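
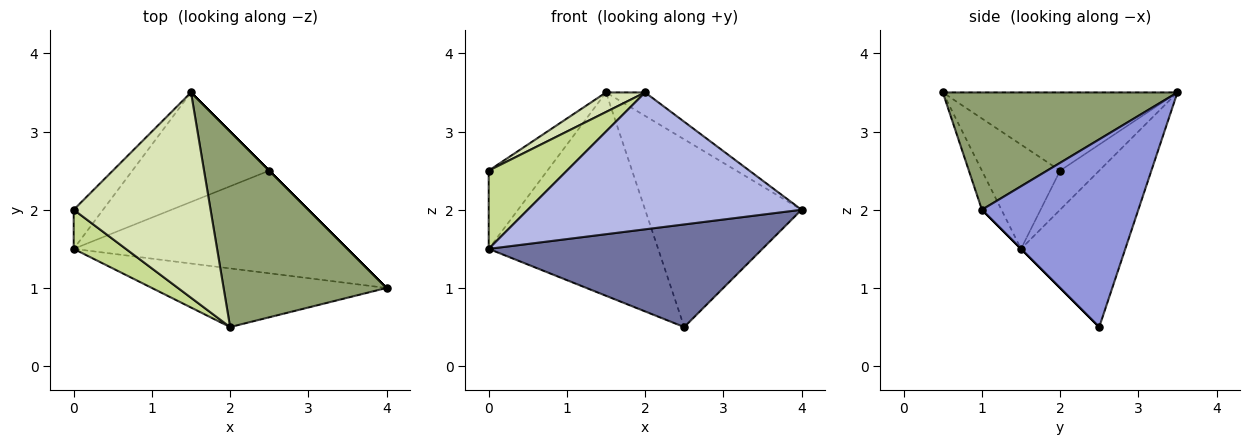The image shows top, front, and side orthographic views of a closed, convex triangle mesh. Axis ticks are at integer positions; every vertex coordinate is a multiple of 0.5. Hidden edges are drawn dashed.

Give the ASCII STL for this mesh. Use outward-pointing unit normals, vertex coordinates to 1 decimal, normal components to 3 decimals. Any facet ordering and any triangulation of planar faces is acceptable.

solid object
 facet normal 0.000 -0.707 -0.707
  outer loop
   vertex 2.5 2.5 0.5
   vertex 4.0 1.0 2.0
   vertex 0.0 1.5 1.5
  endloop
 endfacet
 facet normal -0.476 0.774 -0.417
  outer loop
   vertex 2.5 2.5 0.5
   vertex 0.0 1.5 1.5
   vertex 1.5 3.5 3.5
  endloop
 endfacet
 facet normal 0.707 0.707 0.000
  outer loop
   vertex 2.5 2.5 0.5
   vertex 1.5 3.5 3.5
   vertex 4.0 1.0 2.0
  endloop
 endfacet
 facet normal -0.066 -0.917 -0.393
  outer loop
   vertex 2.0 0.5 3.5
   vertex 0.0 1.5 1.5
   vertex 4.0 1.0 2.0
  endloop
 endfacet
 facet normal 0.582 0.097 0.808
  outer loop
   vertex 2.0 0.5 3.5
   vertex 4.0 1.0 2.0
   vertex 1.5 3.5 3.5
  endloop
 endfacet
 facet normal -0.512 0.768 -0.384
  outer loop
   vertex 0.0 2.0 2.5
   vertex 1.5 3.5 3.5
   vertex 0.0 1.5 1.5
  endloop
 endfacet
 facet normal -0.667 -0.667 0.333
  outer loop
   vertex 0.0 2.0 2.5
   vertex 0.0 1.5 1.5
   vertex 2.0 0.5 3.5
  endloop
 endfacet
 facet normal -0.494 -0.082 0.865
  outer loop
   vertex 0.0 2.0 2.5
   vertex 2.0 0.5 3.5
   vertex 1.5 3.5 3.5
  endloop
 endfacet
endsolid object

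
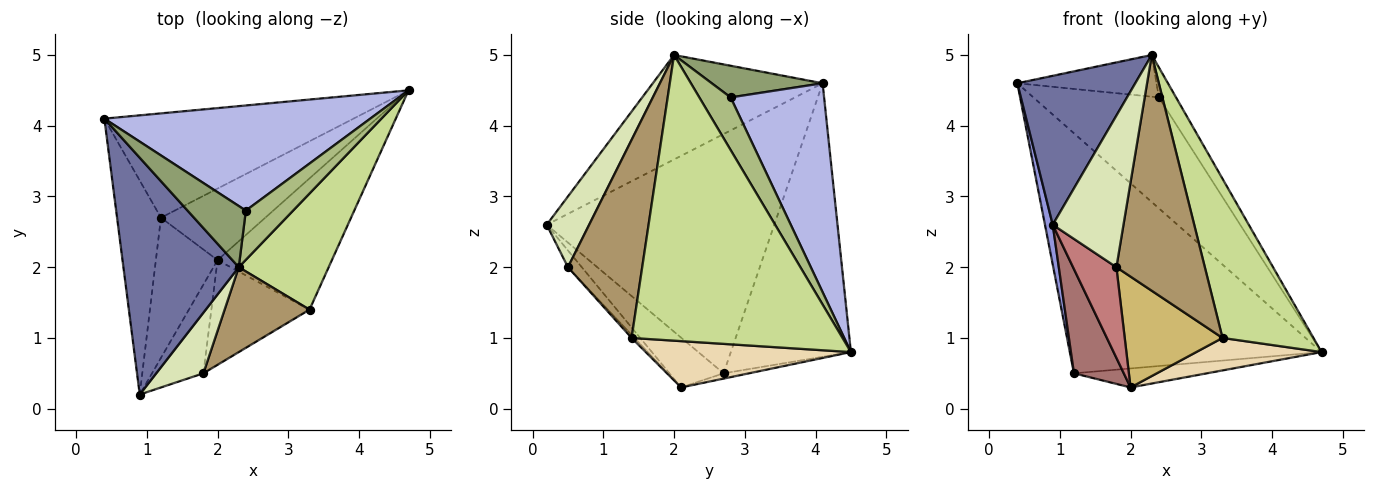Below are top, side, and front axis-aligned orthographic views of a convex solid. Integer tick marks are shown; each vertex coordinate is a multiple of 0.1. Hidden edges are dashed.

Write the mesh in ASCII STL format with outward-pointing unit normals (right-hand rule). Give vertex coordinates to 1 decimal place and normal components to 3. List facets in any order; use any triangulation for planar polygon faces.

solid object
 facet normal -0.608 -0.423 0.672
  outer loop
   vertex 2.3 2.0 5.0
   vertex 0.4 4.1 4.6
   vertex 0.9 0.2 2.6
  endloop
 endfacet
 facet normal -0.401 0.840 -0.365
  outer loop
   vertex 1.2 2.7 0.5
   vertex 0.4 4.1 4.6
   vertex 4.7 4.5 0.8
  endloop
 endfacet
 facet normal -0.983 -0.034 -0.180
  outer loop
   vertex 1.2 2.7 0.5
   vertex 0.9 0.2 2.6
   vertex 0.4 4.1 4.6
  endloop
 endfacet
 facet normal 0.475 0.638 0.605
  outer loop
   vertex 2.4 2.8 4.4
   vertex 4.7 4.5 0.8
   vertex 0.4 4.1 4.6
  endloop
 endfacet
 facet normal 0.410 0.514 0.754
  outer loop
   vertex 2.4 2.8 4.4
   vertex 0.4 4.1 4.6
   vertex 2.3 2.0 5.0
  endloop
 endfacet
 facet normal 0.689 0.378 0.619
  outer loop
   vertex 2.4 2.8 4.4
   vertex 2.3 2.0 5.0
   vertex 4.7 4.5 0.8
  endloop
 endfacet
 facet normal 0.882 -0.380 0.278
  outer loop
   vertex 3.3 1.4 1.0
   vertex 4.7 4.5 0.8
   vertex 2.3 2.0 5.0
  endloop
 endfacet
 facet normal 0.487 -0.811 0.324
  outer loop
   vertex 1.8 0.5 2.0
   vertex 2.3 2.0 5.0
   vertex 0.9 0.2 2.6
  endloop
 endfacet
 facet normal 0.620 -0.738 0.266
  outer loop
   vertex 1.8 0.5 2.0
   vertex 3.3 1.4 1.0
   vertex 2.3 2.0 5.0
  endloop
 endfacet
 facet normal -0.022 -0.727 -0.687
  outer loop
   vertex 2.0 2.1 0.3
   vertex 3.3 1.4 1.0
   vertex 1.8 0.5 2.0
  endloop
 endfacet
 facet normal -0.049 0.256 -0.965
  outer loop
   vertex 2.0 2.1 0.3
   vertex 1.2 2.7 0.5
   vertex 4.7 4.5 0.8
  endloop
 endfacet
 facet normal 0.366 -0.224 -0.903
  outer loop
   vertex 2.0 2.1 0.3
   vertex 4.7 4.5 0.8
   vertex 3.3 1.4 1.0
  endloop
 endfacet
 facet normal -0.544 -0.501 -0.674
  outer loop
   vertex 2.0 2.1 0.3
   vertex 0.9 0.2 2.6
   vertex 1.2 2.7 0.5
  endloop
 endfacet
 facet normal -0.222 -0.697 -0.682
  outer loop
   vertex 2.0 2.1 0.3
   vertex 1.8 0.5 2.0
   vertex 0.9 0.2 2.6
  endloop
 endfacet
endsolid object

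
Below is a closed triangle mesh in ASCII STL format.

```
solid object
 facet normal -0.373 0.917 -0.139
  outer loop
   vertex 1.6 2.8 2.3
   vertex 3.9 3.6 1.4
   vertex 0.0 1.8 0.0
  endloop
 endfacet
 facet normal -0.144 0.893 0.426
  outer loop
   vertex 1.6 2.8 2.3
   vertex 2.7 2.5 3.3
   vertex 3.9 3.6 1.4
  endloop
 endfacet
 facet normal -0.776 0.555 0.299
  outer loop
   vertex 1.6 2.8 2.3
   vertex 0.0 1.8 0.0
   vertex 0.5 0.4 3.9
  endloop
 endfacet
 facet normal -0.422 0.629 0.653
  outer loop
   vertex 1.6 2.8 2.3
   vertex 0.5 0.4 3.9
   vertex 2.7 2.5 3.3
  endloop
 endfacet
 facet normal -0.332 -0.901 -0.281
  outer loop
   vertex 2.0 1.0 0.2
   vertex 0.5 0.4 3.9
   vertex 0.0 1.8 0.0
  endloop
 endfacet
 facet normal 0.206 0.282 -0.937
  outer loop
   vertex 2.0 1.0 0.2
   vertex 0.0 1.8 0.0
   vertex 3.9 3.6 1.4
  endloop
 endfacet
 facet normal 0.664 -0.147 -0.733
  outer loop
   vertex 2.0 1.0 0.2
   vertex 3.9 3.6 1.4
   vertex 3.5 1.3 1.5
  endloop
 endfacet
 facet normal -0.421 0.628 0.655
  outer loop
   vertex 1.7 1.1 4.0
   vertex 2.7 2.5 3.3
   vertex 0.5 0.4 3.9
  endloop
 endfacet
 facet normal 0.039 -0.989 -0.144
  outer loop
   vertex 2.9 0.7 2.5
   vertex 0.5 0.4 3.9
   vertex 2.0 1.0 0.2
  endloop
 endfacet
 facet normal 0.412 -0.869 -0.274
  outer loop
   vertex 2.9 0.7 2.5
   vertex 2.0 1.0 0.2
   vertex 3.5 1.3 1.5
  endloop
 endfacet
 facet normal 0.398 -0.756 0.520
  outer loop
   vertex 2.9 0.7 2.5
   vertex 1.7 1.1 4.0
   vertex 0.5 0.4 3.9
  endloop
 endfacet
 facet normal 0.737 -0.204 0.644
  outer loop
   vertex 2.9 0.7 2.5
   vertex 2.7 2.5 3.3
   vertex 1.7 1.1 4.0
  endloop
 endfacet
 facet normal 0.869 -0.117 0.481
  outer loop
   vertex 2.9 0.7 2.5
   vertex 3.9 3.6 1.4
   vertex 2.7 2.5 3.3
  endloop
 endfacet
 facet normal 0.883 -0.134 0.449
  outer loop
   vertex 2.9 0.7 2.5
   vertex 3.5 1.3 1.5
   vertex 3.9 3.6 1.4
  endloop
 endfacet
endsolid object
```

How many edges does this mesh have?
21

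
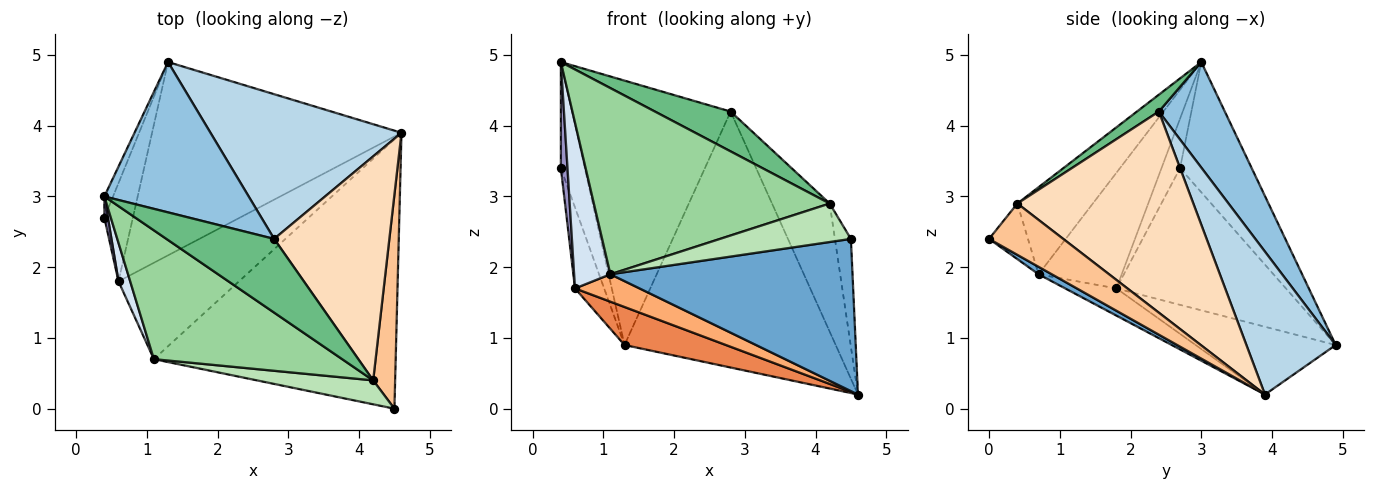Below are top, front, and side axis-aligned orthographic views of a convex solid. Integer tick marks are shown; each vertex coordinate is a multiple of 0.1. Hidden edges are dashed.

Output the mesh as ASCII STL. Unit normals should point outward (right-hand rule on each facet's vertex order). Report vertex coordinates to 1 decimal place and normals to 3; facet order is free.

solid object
 facet normal 0.027 -0.492 -0.870
  outer loop
   vertex 1.1 0.7 1.9
   vertex 4.6 3.9 0.2
   vertex 4.5 0.0 2.4
  endloop
 endfacet
 facet normal 0.340 0.818 0.465
  outer loop
   vertex 2.8 2.4 4.2
   vertex 1.3 4.9 0.9
   vertex 0.4 3.0 4.9
  endloop
 endfacet
 facet normal 0.346 0.817 0.462
  outer loop
   vertex 2.8 2.4 4.2
   vertex 4.6 3.9 0.2
   vertex 1.3 4.9 0.9
  endloop
 endfacet
 facet normal -0.913 -0.398 0.092
  outer loop
   vertex 0.6 1.8 1.7
   vertex 1.1 0.7 1.9
   vertex 0.4 3.0 4.9
  endloop
 endfacet
 facet normal -0.258 -0.186 -0.948
  outer loop
   vertex 0.6 1.8 1.7
   vertex 1.3 4.9 0.9
   vertex 4.6 3.9 0.2
  endloop
 endfacet
 facet normal -0.212 -0.267 -0.940
  outer loop
   vertex 0.6 1.8 1.7
   vertex 4.6 3.9 0.2
   vertex 1.1 0.7 1.9
  endloop
 endfacet
 facet normal 0.902 0.194 0.386
  outer loop
   vertex 4.2 0.4 2.9
   vertex 4.5 0.0 2.4
   vertex 4.6 3.9 0.2
  endloop
 endfacet
 facet normal 0.835 0.273 0.478
  outer loop
   vertex 4.2 0.4 2.9
   vertex 4.6 3.9 0.2
   vertex 2.8 2.4 4.2
  endloop
 endfacet
 facet normal 0.136 -0.471 0.872
  outer loop
   vertex 4.2 0.4 2.9
   vertex 2.8 2.4 4.2
   vertex 0.4 3.0 4.9
  endloop
 endfacet
 facet normal -0.254 -0.795 0.550
  outer loop
   vertex 4.2 0.4 2.9
   vertex 0.4 3.0 4.9
   vertex 1.1 0.7 1.9
  endloop
 endfacet
 facet normal -0.245 -0.823 0.512
  outer loop
   vertex 4.2 0.4 2.9
   vertex 1.1 0.7 1.9
   vertex 4.5 0.0 2.4
  endloop
 endfacet
 facet normal -0.947 0.316 -0.063
  outer loop
   vertex 0.4 2.7 3.4
   vertex 0.4 3.0 4.9
   vertex 1.3 4.9 0.9
  endloop
 endfacet
 facet normal -0.940 -0.336 0.067
  outer loop
   vertex 0.4 2.7 3.4
   vertex 0.6 1.8 1.7
   vertex 0.4 3.0 4.9
  endloop
 endfacet
 facet normal -0.965 0.166 -0.201
  outer loop
   vertex 0.4 2.7 3.4
   vertex 1.3 4.9 0.9
   vertex 0.6 1.8 1.7
  endloop
 endfacet
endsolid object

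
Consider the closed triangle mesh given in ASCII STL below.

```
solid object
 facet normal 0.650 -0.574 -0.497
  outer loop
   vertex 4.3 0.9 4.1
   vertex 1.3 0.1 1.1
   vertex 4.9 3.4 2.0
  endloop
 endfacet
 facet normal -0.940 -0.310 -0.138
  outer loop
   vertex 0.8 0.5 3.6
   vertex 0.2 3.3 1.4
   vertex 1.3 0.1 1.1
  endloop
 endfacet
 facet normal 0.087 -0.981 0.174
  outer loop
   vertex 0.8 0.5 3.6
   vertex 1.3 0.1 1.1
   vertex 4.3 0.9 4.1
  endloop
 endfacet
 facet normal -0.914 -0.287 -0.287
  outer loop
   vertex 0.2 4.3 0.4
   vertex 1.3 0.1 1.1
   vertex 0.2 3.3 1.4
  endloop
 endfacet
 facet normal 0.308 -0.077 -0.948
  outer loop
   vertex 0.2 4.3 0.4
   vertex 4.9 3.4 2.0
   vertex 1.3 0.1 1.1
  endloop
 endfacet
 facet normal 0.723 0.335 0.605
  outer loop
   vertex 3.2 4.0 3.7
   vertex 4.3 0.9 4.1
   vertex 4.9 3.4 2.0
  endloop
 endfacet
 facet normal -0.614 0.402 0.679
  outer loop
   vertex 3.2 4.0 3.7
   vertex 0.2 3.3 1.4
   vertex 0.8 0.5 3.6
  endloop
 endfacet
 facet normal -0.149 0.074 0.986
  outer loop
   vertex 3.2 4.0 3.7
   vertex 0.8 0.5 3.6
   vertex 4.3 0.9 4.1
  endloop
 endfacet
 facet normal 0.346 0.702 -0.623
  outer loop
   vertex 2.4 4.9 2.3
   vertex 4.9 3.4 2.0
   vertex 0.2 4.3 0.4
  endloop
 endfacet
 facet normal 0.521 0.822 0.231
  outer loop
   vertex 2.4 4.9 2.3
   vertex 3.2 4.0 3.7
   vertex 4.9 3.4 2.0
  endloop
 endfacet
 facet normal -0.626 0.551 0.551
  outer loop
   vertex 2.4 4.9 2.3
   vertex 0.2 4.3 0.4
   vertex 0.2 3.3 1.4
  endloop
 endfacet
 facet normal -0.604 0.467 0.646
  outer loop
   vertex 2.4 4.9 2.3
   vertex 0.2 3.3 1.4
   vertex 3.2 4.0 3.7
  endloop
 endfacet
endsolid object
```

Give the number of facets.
12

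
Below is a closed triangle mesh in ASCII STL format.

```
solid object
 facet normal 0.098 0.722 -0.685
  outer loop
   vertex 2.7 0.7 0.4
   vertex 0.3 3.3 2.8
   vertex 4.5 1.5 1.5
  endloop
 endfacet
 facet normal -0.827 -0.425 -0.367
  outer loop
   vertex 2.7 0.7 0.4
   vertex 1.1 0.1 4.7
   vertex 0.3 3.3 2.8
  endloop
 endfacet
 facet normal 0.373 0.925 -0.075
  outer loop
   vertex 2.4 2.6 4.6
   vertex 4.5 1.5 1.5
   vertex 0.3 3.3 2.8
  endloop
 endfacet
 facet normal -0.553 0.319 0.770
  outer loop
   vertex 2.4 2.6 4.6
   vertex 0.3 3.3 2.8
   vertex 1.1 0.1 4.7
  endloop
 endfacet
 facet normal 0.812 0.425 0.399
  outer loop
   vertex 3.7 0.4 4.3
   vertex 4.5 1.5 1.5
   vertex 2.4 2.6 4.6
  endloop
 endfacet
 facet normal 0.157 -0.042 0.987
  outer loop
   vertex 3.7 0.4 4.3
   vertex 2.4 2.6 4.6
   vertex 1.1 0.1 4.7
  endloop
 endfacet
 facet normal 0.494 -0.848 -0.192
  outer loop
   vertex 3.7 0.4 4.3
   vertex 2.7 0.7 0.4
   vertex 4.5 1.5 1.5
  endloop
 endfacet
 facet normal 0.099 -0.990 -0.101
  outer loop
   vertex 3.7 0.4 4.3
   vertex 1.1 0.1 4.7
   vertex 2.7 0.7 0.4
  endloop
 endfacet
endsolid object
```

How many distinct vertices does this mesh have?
6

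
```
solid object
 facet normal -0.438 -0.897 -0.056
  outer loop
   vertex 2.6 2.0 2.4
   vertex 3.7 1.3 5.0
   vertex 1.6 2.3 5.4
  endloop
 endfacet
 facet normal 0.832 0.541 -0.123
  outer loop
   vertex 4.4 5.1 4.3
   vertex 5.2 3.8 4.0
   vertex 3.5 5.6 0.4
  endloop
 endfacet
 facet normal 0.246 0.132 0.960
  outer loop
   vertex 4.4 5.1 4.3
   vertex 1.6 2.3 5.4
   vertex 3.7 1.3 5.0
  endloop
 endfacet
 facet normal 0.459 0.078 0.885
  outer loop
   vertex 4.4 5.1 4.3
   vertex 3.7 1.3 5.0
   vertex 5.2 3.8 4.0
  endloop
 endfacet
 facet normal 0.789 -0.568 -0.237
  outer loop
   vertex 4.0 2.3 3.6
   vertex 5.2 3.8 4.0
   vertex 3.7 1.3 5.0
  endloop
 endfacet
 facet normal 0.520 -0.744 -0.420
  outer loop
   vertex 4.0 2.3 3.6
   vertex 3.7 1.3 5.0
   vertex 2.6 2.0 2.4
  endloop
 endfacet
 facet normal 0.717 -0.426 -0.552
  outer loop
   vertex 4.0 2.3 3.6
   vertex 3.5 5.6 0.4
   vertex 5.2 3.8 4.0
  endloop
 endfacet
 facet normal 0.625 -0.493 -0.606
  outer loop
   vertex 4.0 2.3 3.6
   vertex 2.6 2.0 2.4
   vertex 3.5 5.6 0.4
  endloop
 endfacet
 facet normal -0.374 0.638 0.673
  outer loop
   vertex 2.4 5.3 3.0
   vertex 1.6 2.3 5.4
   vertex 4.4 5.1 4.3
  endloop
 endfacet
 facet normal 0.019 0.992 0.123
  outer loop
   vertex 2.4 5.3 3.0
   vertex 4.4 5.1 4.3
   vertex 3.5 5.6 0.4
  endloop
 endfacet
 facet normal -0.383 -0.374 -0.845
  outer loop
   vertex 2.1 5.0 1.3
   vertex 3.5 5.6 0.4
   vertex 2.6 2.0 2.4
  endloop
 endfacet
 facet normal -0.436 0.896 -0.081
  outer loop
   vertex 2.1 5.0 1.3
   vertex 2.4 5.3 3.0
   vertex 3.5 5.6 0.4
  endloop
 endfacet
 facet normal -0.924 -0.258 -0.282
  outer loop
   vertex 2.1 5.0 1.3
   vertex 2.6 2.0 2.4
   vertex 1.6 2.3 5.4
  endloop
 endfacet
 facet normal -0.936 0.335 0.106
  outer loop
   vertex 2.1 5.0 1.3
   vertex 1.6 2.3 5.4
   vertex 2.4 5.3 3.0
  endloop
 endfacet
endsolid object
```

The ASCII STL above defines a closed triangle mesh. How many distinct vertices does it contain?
9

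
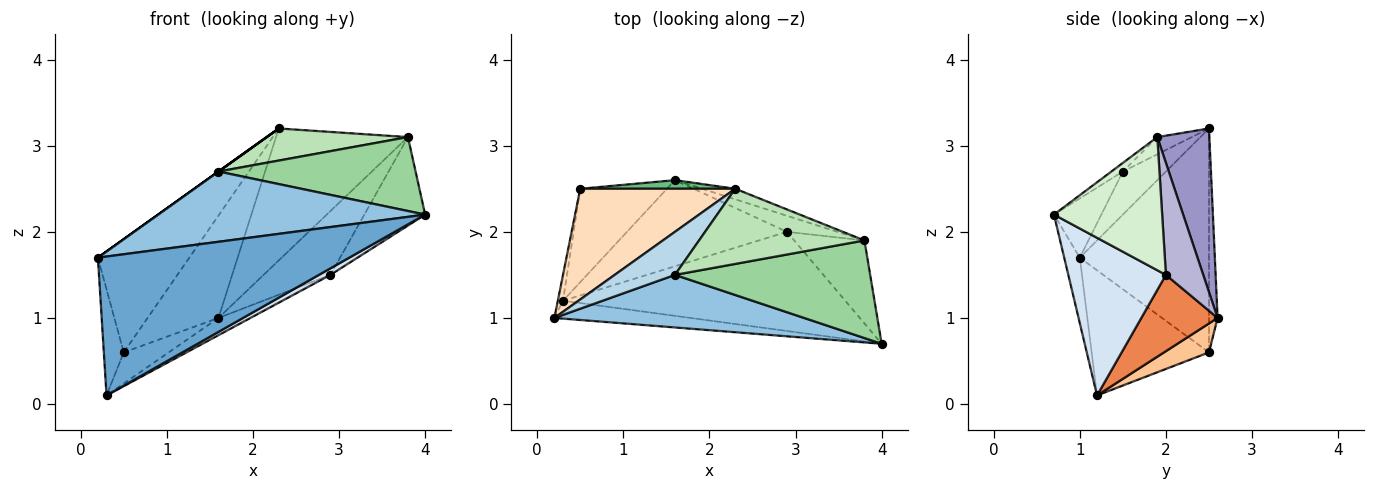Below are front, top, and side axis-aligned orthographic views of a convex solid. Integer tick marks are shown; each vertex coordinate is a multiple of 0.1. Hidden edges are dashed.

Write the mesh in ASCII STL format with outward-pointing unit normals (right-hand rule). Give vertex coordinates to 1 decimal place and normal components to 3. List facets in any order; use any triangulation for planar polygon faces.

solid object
 facet normal -0.061 -0.990 -0.128
  outer loop
   vertex 0.3 1.2 0.1
   vertex 4.0 0.7 2.2
   vertex 0.2 1.0 1.7
  endloop
 endfacet
 facet normal -0.141 -0.793 0.593
  outer loop
   vertex 1.6 1.5 2.7
   vertex 0.2 1.0 1.7
   vertex 4.0 0.7 2.2
  endloop
 endfacet
 facet normal -0.581 0.000 0.814
  outer loop
   vertex 1.6 1.5 2.7
   vertex 2.3 2.5 3.2
   vertex 0.2 1.0 1.7
  endloop
 endfacet
 facet normal 0.487 -0.057 -0.872
  outer loop
   vertex 2.9 2.0 1.5
   vertex 4.0 0.7 2.2
   vertex 0.3 1.2 0.1
  endloop
 endfacet
 facet normal 0.424 0.178 -0.888
  outer loop
   vertex 2.9 2.0 1.5
   vertex 0.3 1.2 0.1
   vertex 1.6 2.6 1.0
  endloop
 endfacet
 facet normal -0.985 0.167 -0.041
  outer loop
   vertex 0.5 2.5 0.6
   vertex 0.3 1.2 0.1
   vertex 0.2 1.0 1.7
  endloop
 endfacet
 facet normal 0.302 0.302 -0.905
  outer loop
   vertex 0.5 2.5 0.6
   vertex 1.6 2.6 1.0
   vertex 0.3 1.2 0.1
  endloop
 endfacet
 facet normal -0.711 0.503 0.492
  outer loop
   vertex 0.5 2.5 0.6
   vertex 0.2 1.0 1.7
   vertex 2.3 2.5 3.2
  endloop
 endfacet
 facet normal -0.120 0.989 0.083
  outer loop
   vertex 0.5 2.5 0.6
   vertex 2.3 2.5 3.2
   vertex 1.6 2.6 1.0
  endloop
 endfacet
 facet normal -0.035 -0.603 0.797
  outer loop
   vertex 3.8 1.9 3.1
   vertex 1.6 1.5 2.7
   vertex 4.0 0.7 2.2
  endloop
 endfacet
 facet normal -0.095 -0.391 0.915
  outer loop
   vertex 3.8 1.9 3.1
   vertex 2.3 2.5 3.2
   vertex 1.6 1.5 2.7
  endloop
 endfacet
 facet normal 0.792 0.445 -0.418
  outer loop
   vertex 3.8 1.9 3.1
   vertex 4.0 0.7 2.2
   vertex 2.9 2.0 1.5
  endloop
 endfacet
 facet normal 0.366 0.928 -0.074
  outer loop
   vertex 3.8 1.9 3.1
   vertex 1.6 2.6 1.0
   vertex 2.3 2.5 3.2
  endloop
 endfacet
 facet normal 0.476 0.853 -0.215
  outer loop
   vertex 3.8 1.9 3.1
   vertex 2.9 2.0 1.5
   vertex 1.6 2.6 1.0
  endloop
 endfacet
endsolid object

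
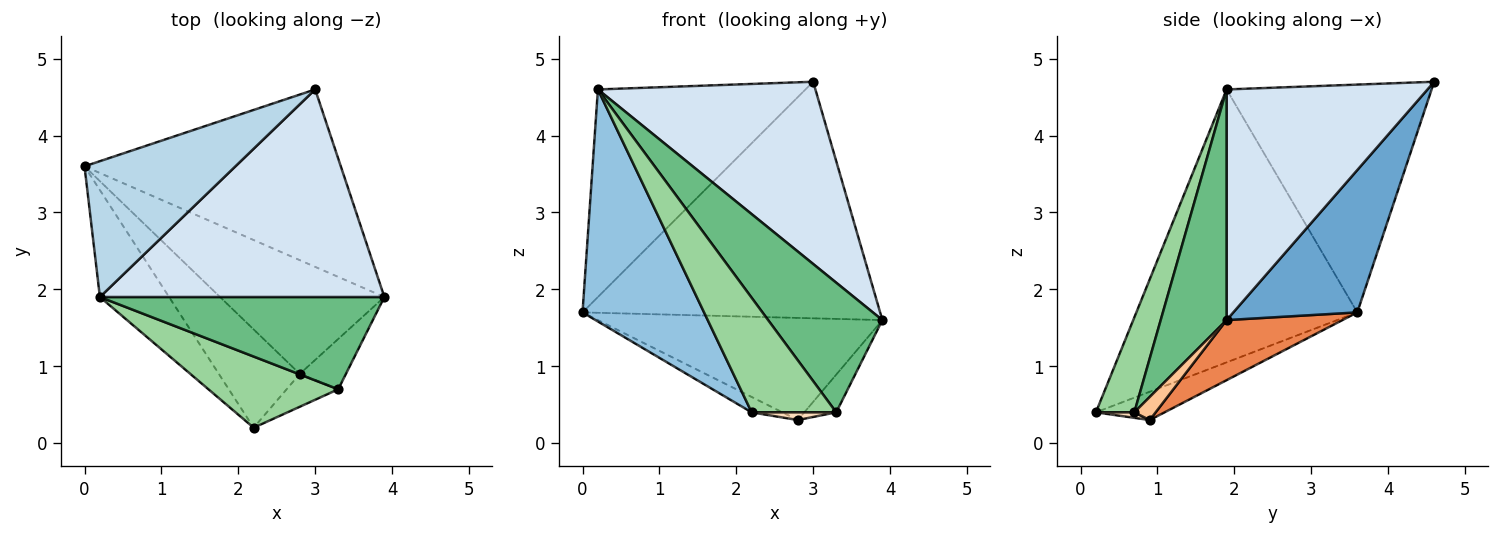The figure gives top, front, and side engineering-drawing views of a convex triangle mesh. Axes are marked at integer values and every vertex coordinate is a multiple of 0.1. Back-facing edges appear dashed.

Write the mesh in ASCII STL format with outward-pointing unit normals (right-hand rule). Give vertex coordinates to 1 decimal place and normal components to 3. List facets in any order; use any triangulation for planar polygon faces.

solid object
 facet normal 0.316 0.759 -0.569
  outer loop
   vertex 3.0 4.6 4.7
   vertex 3.9 1.9 1.6
   vertex 0.0 3.6 1.7
  endloop
 endfacet
 facet normal -0.855 -0.471 -0.217
  outer loop
   vertex 0.2 1.9 4.6
   vertex 0.0 3.6 1.7
   vertex 2.2 0.2 0.4
  endloop
 endfacet
 facet normal -0.637 0.645 0.422
  outer loop
   vertex 0.2 1.9 4.6
   vertex 3.0 4.6 4.7
   vertex 0.0 3.6 1.7
  endloop
 endfacet
 facet normal 0.520 -0.563 0.642
  outer loop
   vertex 0.2 1.9 4.6
   vertex 3.9 1.9 1.6
   vertex 3.0 4.6 4.7
  endloop
 endfacet
 facet normal 0.263 0.645 -0.718
  outer loop
   vertex 2.8 0.9 0.3
   vertex 0.0 3.6 1.7
   vertex 3.9 1.9 1.6
  endloop
 endfacet
 facet normal -0.326 0.146 -0.934
  outer loop
   vertex 2.8 0.9 0.3
   vertex 2.2 0.2 0.4
   vertex 0.0 3.6 1.7
  endloop
 endfacet
 facet normal 0.371 0.557 -0.743
  outer loop
   vertex 3.3 0.7 0.4
   vertex 2.8 0.9 0.3
   vertex 3.9 1.9 1.6
  endloop
 endfacet
 facet normal 0.103 -0.227 -0.969
  outer loop
   vertex 3.3 0.7 0.4
   vertex 2.2 0.2 0.4
   vertex 2.8 0.9 0.3
  endloop
 endfacet
 facet normal 0.425 -0.737 0.525
  outer loop
   vertex 3.3 0.7 0.4
   vertex 3.9 1.9 1.6
   vertex 0.2 1.9 4.6
  endloop
 endfacet
 facet normal 0.360 -0.792 0.492
  outer loop
   vertex 3.3 0.7 0.4
   vertex 0.2 1.9 4.6
   vertex 2.2 0.2 0.4
  endloop
 endfacet
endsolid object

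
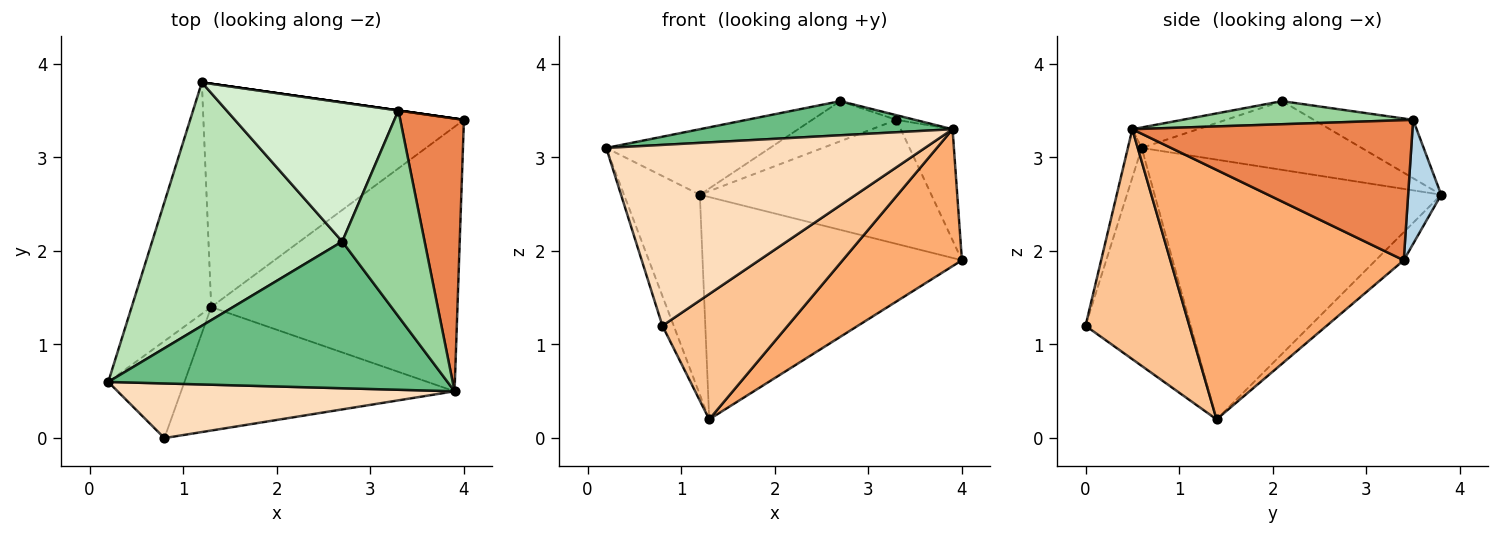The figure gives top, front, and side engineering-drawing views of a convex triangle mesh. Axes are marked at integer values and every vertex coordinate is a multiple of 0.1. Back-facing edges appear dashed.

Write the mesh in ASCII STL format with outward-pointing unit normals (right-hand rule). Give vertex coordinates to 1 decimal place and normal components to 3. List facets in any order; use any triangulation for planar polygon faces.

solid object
 facet normal -0.927 0.245 -0.284
  outer loop
   vertex 1.3 1.4 0.2
   vertex 0.2 0.6 3.1
   vertex 1.2 3.8 2.6
  endloop
 endfacet
 facet normal -0.076 0.703 -0.707
  outer loop
   vertex 1.3 1.4 0.2
   vertex 1.2 3.8 2.6
   vertex 4.0 3.4 1.9
  endloop
 endfacet
 facet normal 0.141 0.990 0.000
  outer loop
   vertex 3.3 3.5 3.4
   vertex 4.0 3.4 1.9
   vertex 1.2 3.8 2.6
  endloop
 endfacet
 facet normal -0.939 0.101 -0.328
  outer loop
   vertex 0.8 0.0 1.2
   vertex 0.2 0.6 3.1
   vertex 1.3 1.4 0.2
  endloop
 endfacet
 facet normal 0.898 0.166 0.408
  outer loop
   vertex 3.9 0.5 3.3
   vertex 4.0 3.4 1.9
   vertex 3.3 3.5 3.4
  endloop
 endfacet
 facet normal 0.669 -0.342 -0.660
  outer loop
   vertex 3.9 0.5 3.3
   vertex 1.3 1.4 0.2
   vertex 4.0 3.4 1.9
  endloop
 endfacet
 facet normal 0.508 -0.613 -0.604
  outer loop
   vertex 3.9 0.5 3.3
   vertex 0.8 0.0 1.2
   vertex 1.3 1.4 0.2
  endloop
 endfacet
 facet normal -0.041 -0.956 0.289
  outer loop
   vertex 3.9 0.5 3.3
   vertex 0.2 0.6 3.1
   vertex 0.8 0.0 1.2
  endloop
 endfacet
 facet normal -0.059 -0.226 0.972
  outer loop
   vertex 2.7 2.1 3.6
   vertex 0.2 0.6 3.1
   vertex 3.9 0.5 3.3
  endloop
 endfacet
 facet normal 0.270 0.022 0.963
  outer loop
   vertex 2.7 2.1 3.6
   vertex 3.9 0.5 3.3
   vertex 3.3 3.5 3.4
  endloop
 endfacet
 facet normal -0.330 0.245 0.912
  outer loop
   vertex 2.7 2.1 3.6
   vertex 1.2 3.8 2.6
   vertex 0.2 0.6 3.1
  endloop
 endfacet
 facet normal -0.310 0.263 0.913
  outer loop
   vertex 2.7 2.1 3.6
   vertex 3.3 3.5 3.4
   vertex 1.2 3.8 2.6
  endloop
 endfacet
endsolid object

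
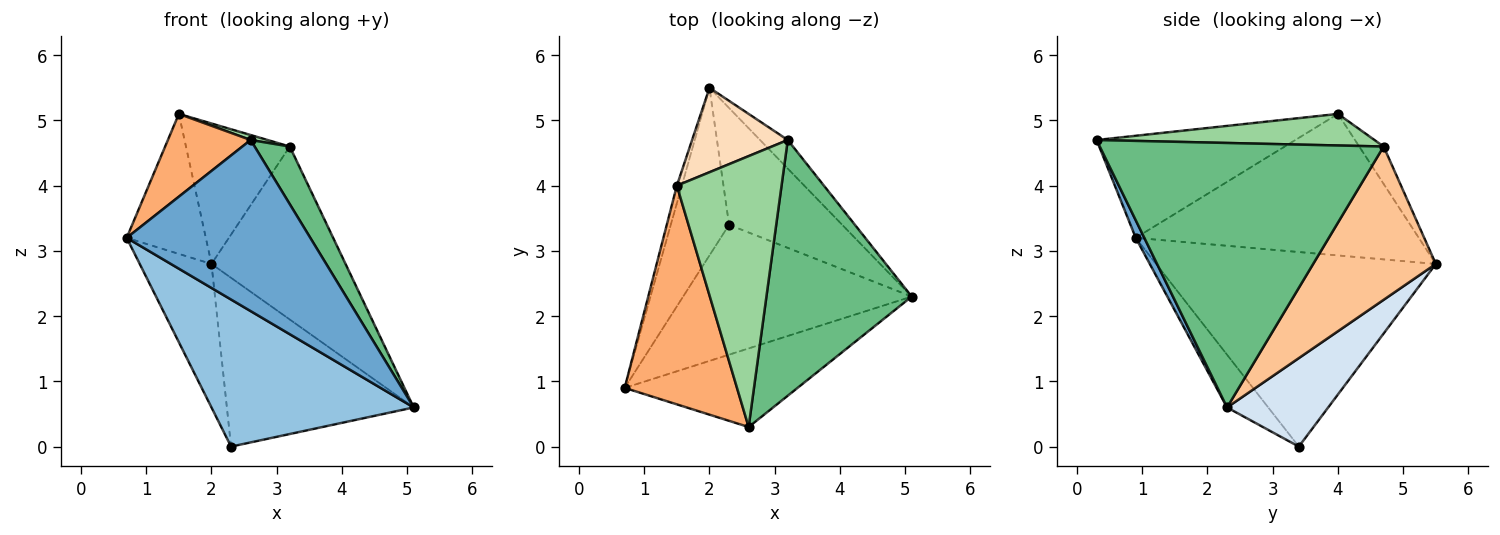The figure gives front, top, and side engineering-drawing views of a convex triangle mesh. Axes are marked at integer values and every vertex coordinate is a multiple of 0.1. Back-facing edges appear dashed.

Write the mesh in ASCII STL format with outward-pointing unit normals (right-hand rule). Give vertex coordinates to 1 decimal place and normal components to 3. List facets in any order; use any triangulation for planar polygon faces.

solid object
 facet normal 0.042 -0.908 -0.417
  outer loop
   vertex 2.6 0.3 4.7
   vertex 0.7 0.9 3.2
   vertex 5.1 2.3 0.6
  endloop
 endfacet
 facet normal -0.151 -0.741 -0.654
  outer loop
   vertex 2.3 3.4 0.0
   vertex 5.1 2.3 0.6
   vertex 0.7 0.9 3.2
  endloop
 endfacet
 facet normal -0.930 0.239 -0.279
  outer loop
   vertex 2.3 3.4 0.0
   vertex 0.7 0.9 3.2
   vertex 2.0 5.5 2.8
  endloop
 endfacet
 facet normal 0.407 0.751 -0.520
  outer loop
   vertex 2.3 3.4 0.0
   vertex 2.0 5.5 2.8
   vertex 5.1 2.3 0.6
  endloop
 endfacet
 facet normal -0.963 0.269 -0.034
  outer loop
   vertex 1.5 4.0 5.1
   vertex 2.0 5.5 2.8
   vertex 0.7 0.9 3.2
  endloop
 endfacet
 facet normal -0.648 -0.270 0.713
  outer loop
   vertex 1.5 4.0 5.1
   vertex 0.7 0.9 3.2
   vertex 2.6 0.3 4.7
  endloop
 endfacet
 facet normal 0.670 0.732 -0.121
  outer loop
   vertex 3.2 4.7 4.6
   vertex 5.1 2.3 0.6
   vertex 2.0 5.5 2.8
  endloop
 endfacet
 facet normal -0.197 0.840 0.505
  outer loop
   vertex 3.2 4.7 4.6
   vertex 2.0 5.5 2.8
   vertex 1.5 4.0 5.1
  endloop
 endfacet
 facet normal 0.871 -0.108 0.479
  outer loop
   vertex 3.2 4.7 4.6
   vertex 2.6 0.3 4.7
   vertex 5.1 2.3 0.6
  endloop
 endfacet
 facet normal 0.289 -0.018 0.957
  outer loop
   vertex 3.2 4.7 4.6
   vertex 1.5 4.0 5.1
   vertex 2.6 0.3 4.7
  endloop
 endfacet
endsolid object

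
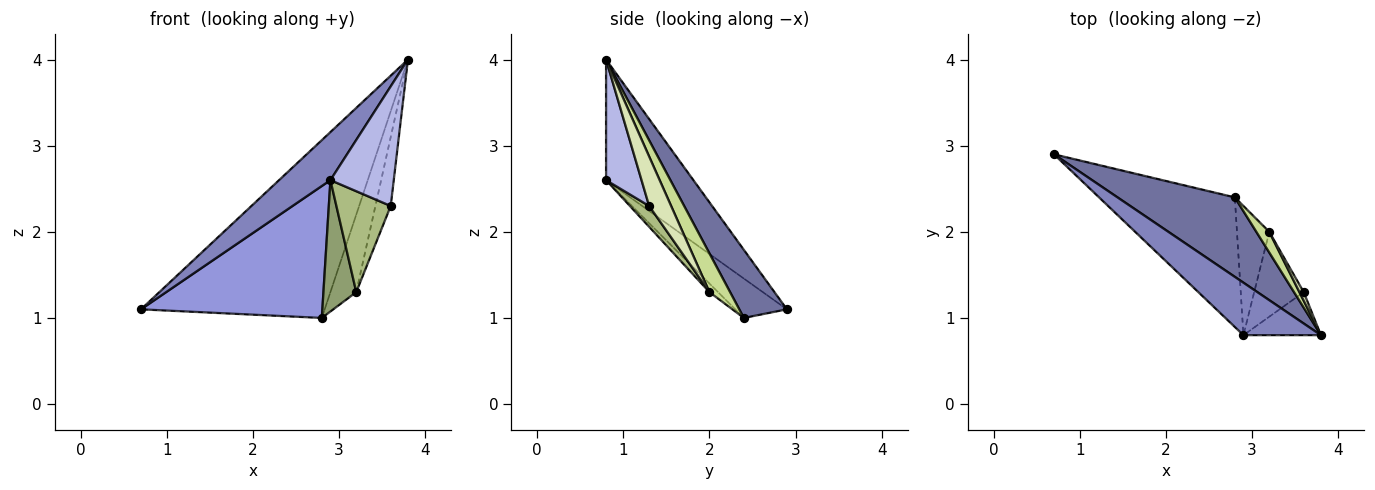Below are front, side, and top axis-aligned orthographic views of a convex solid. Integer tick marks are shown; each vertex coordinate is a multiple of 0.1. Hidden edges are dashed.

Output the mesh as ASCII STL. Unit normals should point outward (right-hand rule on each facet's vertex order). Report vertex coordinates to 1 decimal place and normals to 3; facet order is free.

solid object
 facet normal 0.230 0.888 0.397
  outer loop
   vertex 2.8 2.4 1.0
   vertex 0.7 2.9 1.1
   vertex 3.8 0.8 4.0
  endloop
 endfacet
 facet normal -0.754 -0.444 0.485
  outer loop
   vertex 2.9 0.8 2.6
   vertex 3.8 0.8 4.0
   vertex 0.7 2.9 1.1
  endloop
 endfacet
 facet normal -0.199 -0.699 -0.687
  outer loop
   vertex 2.9 0.8 2.6
   vertex 0.7 2.9 1.1
   vertex 2.8 2.4 1.0
  endloop
 endfacet
 facet normal 0.466 -0.832 -0.300
  outer loop
   vertex 3.6 1.3 2.3
   vertex 3.8 0.8 4.0
   vertex 2.9 0.8 2.6
  endloop
 endfacet
 facet normal -0.184 -0.701 -0.689
  outer loop
   vertex 3.2 2.0 1.3
   vertex 2.9 0.8 2.6
   vertex 2.8 2.4 1.0
  endloop
 endfacet
 facet normal 0.261 -0.739 -0.621
  outer loop
   vertex 3.2 2.0 1.3
   vertex 3.6 1.3 2.3
   vertex 2.9 0.8 2.6
  endloop
 endfacet
 facet normal 0.612 0.764 0.204
  outer loop
   vertex 3.2 2.0 1.3
   vertex 2.8 2.4 1.0
   vertex 3.8 0.8 4.0
  endloop
 endfacet
 facet normal 0.819 0.570 0.071
  outer loop
   vertex 3.2 2.0 1.3
   vertex 3.8 0.8 4.0
   vertex 3.6 1.3 2.3
  endloop
 endfacet
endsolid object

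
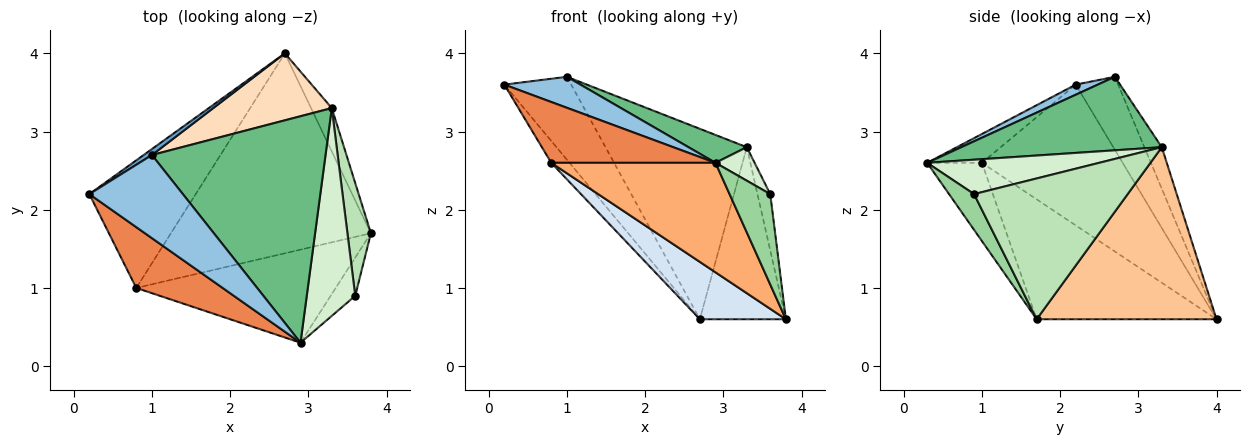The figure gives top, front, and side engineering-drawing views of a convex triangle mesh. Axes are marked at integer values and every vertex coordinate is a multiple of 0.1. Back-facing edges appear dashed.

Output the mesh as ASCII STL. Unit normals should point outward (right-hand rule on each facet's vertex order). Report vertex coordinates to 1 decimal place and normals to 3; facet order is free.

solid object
 facet normal -0.534 0.843 0.060
  outer loop
   vertex 1.0 2.7 3.7
   vertex 2.7 4.0 0.6
   vertex 0.2 2.2 3.6
  endloop
 endfacet
 facet normal 0.101 -0.348 0.932
  outer loop
   vertex 2.9 0.3 2.6
   vertex 1.0 2.7 3.7
   vertex 0.2 2.2 3.6
  endloop
 endfacet
 facet normal -0.794 0.103 -0.600
  outer loop
   vertex 0.8 1.0 2.6
   vertex 0.2 2.2 3.6
   vertex 2.7 4.0 0.6
  endloop
 endfacet
 facet normal -0.499 -0.239 -0.833
  outer loop
   vertex 0.8 1.0 2.6
   vertex 2.7 4.0 0.6
   vertex 3.8 1.7 0.6
  endloop
 endfacet
 facet normal -0.229 -0.688 0.688
  outer loop
   vertex 0.8 1.0 2.6
   vertex 2.9 0.3 2.6
   vertex 0.2 2.2 3.6
  endloop
 endfacet
 facet normal -0.246 -0.738 -0.628
  outer loop
   vertex 0.8 1.0 2.6
   vertex 3.8 1.7 0.6
   vertex 2.9 0.3 2.6
  endloop
 endfacet
 facet normal 0.897 0.429 -0.108
  outer loop
   vertex 3.3 3.3 2.8
   vertex 3.8 1.7 0.6
   vertex 2.7 4.0 0.6
  endloop
 endfacet
 facet normal -0.115 0.937 0.330
  outer loop
   vertex 3.3 3.3 2.8
   vertex 2.7 4.0 0.6
   vertex 1.0 2.7 3.7
  endloop
 endfacet
 facet normal 0.387 -0.113 0.915
  outer loop
   vertex 3.3 3.3 2.8
   vertex 1.0 2.7 3.7
   vertex 2.9 0.3 2.6
  endloop
 endfacet
 facet normal 0.493 -0.801 -0.339
  outer loop
   vertex 3.6 0.9 2.2
   vertex 2.9 0.3 2.6
   vertex 3.8 1.7 0.6
  endloop
 endfacet
 facet normal 0.983 0.082 0.164
  outer loop
   vertex 3.6 0.9 2.2
   vertex 3.8 1.7 0.6
   vertex 3.3 3.3 2.8
  endloop
 endfacet
 facet normal 0.574 -0.130 0.809
  outer loop
   vertex 3.6 0.9 2.2
   vertex 3.3 3.3 2.8
   vertex 2.9 0.3 2.6
  endloop
 endfacet
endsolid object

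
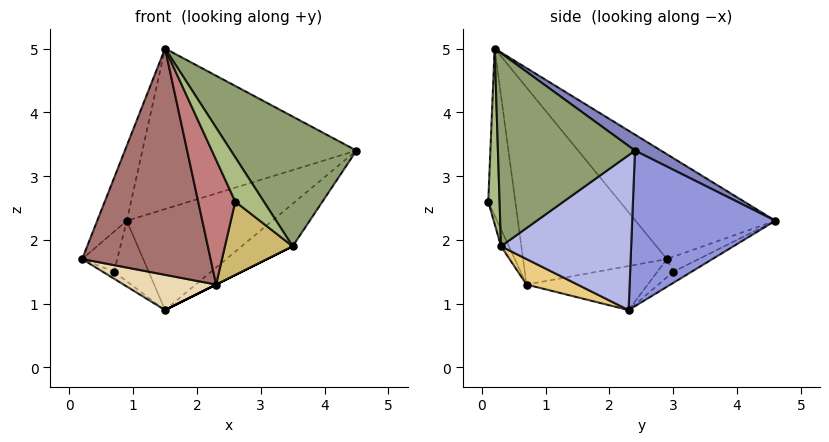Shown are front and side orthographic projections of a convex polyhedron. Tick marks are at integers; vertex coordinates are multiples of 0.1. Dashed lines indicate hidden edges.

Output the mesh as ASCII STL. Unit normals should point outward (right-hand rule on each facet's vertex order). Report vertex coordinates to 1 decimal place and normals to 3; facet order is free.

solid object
 facet normal -0.855 0.181 0.485
  outer loop
   vertex 0.9 4.6 2.3
   vertex 0.2 2.9 1.7
   vertex 1.5 0.2 5.0
  endloop
 endfacet
 facet normal 0.064 0.528 0.847
  outer loop
   vertex 0.9 4.6 2.3
   vertex 1.5 0.2 5.0
   vertex 4.5 2.4 3.4
  endloop
 endfacet
 facet normal 0.529 0.538 -0.656
  outer loop
   vertex 1.5 2.3 0.9
   vertex 0.9 4.6 2.3
   vertex 4.5 2.4 3.4
  endloop
 endfacet
 facet normal 0.616 0.242 -0.749
  outer loop
   vertex 3.5 0.3 1.9
   vertex 1.5 2.3 0.9
   vertex 4.5 2.4 3.4
  endloop
 endfacet
 facet normal 0.671 -0.615 0.413
  outer loop
   vertex 3.5 0.3 1.9
   vertex 4.5 2.4 3.4
   vertex 1.5 0.2 5.0
  endloop
 endfacet
 facet normal 0.360 -0.910 0.203
  outer loop
   vertex 3.5 0.3 1.9
   vertex 1.5 0.2 5.0
   vertex 2.6 0.1 2.6
  endloop
 endfacet
 facet normal -0.408 0.449 -0.795
  outer loop
   vertex 0.7 3.0 1.5
   vertex 0.2 2.9 1.7
   vertex 0.9 4.6 2.3
  endloop
 endfacet
 facet normal -0.404 0.283 -0.870
  outer loop
   vertex 0.7 3.0 1.5
   vertex 1.5 2.3 0.9
   vertex 0.2 2.9 1.7
  endloop
 endfacet
 facet normal -0.241 0.458 -0.856
  outer loop
   vertex 0.7 3.0 1.5
   vertex 0.9 4.6 2.3
   vertex 1.5 2.3 0.9
  endloop
 endfacet
 facet normal -0.106 -0.912 -0.396
  outer loop
   vertex 2.3 0.7 1.3
   vertex 3.5 0.3 1.9
   vertex 2.6 0.1 2.6
  endloop
 endfacet
 facet normal 0.447 0.000 -0.894
  outer loop
   vertex 2.3 0.7 1.3
   vertex 1.5 2.3 0.9
   vertex 3.5 0.3 1.9
  endloop
 endfacet
 facet normal -0.610 -0.465 -0.642
  outer loop
   vertex 2.3 0.7 1.3
   vertex 0.2 2.9 1.7
   vertex 1.5 2.3 0.9
  endloop
 endfacet
 facet normal -0.723 -0.646 -0.244
  outer loop
   vertex 2.3 0.7 1.3
   vertex 1.5 0.2 5.0
   vertex 0.2 2.9 1.7
  endloop
 endfacet
 facet normal -0.574 -0.786 -0.230
  outer loop
   vertex 2.3 0.7 1.3
   vertex 2.6 0.1 2.6
   vertex 1.5 0.2 5.0
  endloop
 endfacet
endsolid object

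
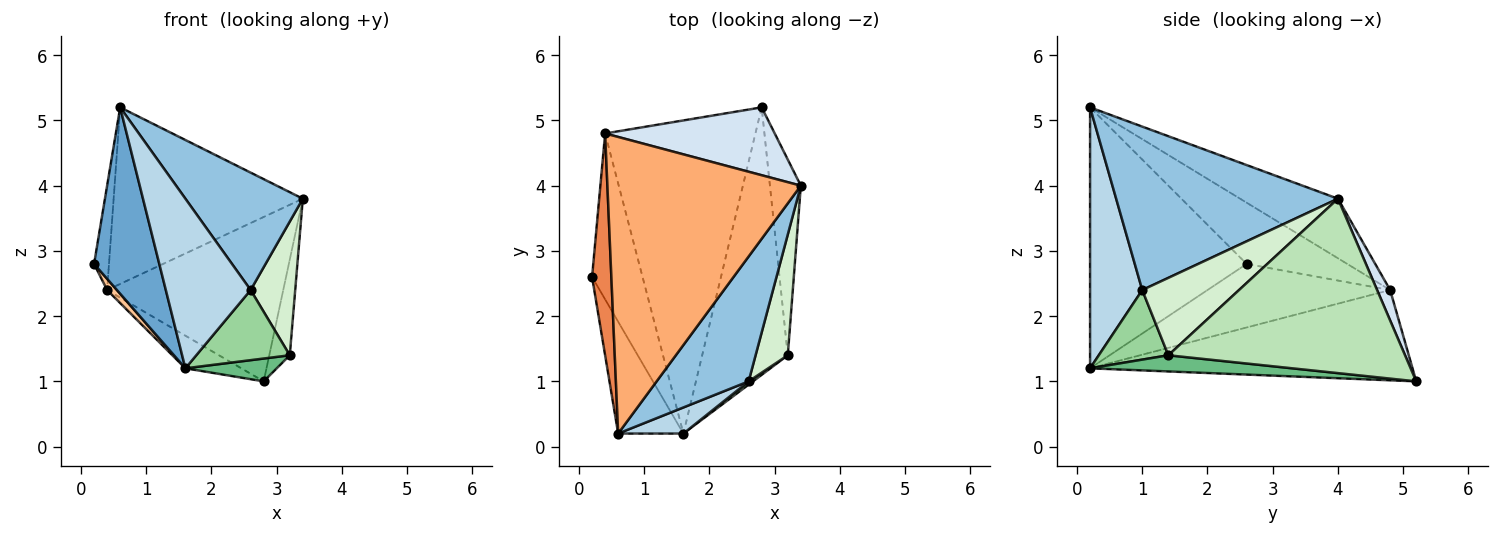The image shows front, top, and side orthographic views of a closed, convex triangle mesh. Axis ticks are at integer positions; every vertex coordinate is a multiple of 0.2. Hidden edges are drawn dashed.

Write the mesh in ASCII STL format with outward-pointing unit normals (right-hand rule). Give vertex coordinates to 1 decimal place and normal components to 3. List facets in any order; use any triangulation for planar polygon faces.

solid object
 facet normal -0.899 -0.375 -0.225
  outer loop
   vertex 0.6 0.2 5.2
   vertex 0.2 2.6 2.8
   vertex 1.6 0.2 1.2
  endloop
 endfacet
 facet normal 0.791 -0.419 0.445
  outer loop
   vertex 2.6 1.0 2.4
   vertex 3.4 4.0 3.8
   vertex 0.6 0.2 5.2
  endloop
 endfacet
 facet normal 0.520 -0.844 0.130
  outer loop
   vertex 2.6 1.0 2.4
   vertex 0.6 0.2 5.2
   vertex 1.6 0.2 1.2
  endloop
 endfacet
 facet normal 0.068 0.922 0.381
  outer loop
   vertex 0.4 4.8 2.4
   vertex 3.4 4.0 3.8
   vertex 2.8 5.2 1.0
  endloop
 endfacet
 facet normal -0.944 0.140 0.297
  outer loop
   vertex 0.4 4.8 2.4
   vertex 0.2 2.6 2.8
   vertex 0.6 0.2 5.2
  endloop
 endfacet
 facet normal -0.256 0.495 0.831
  outer loop
   vertex 0.4 4.8 2.4
   vertex 0.6 0.2 5.2
   vertex 3.4 4.0 3.8
  endloop
 endfacet
 facet normal -0.782 -0.042 -0.622
  outer loop
   vertex 0.4 4.8 2.4
   vertex 1.6 0.2 1.2
   vertex 0.2 2.6 2.8
  endloop
 endfacet
 facet normal -0.513 0.089 -0.854
  outer loop
   vertex 0.4 4.8 2.4
   vertex 2.8 5.2 1.0
   vertex 1.6 0.2 1.2
  endloop
 endfacet
 facet normal 0.185 -0.084 -0.979
  outer loop
   vertex 3.2 1.4 1.4
   vertex 1.6 0.2 1.2
   vertex 2.8 5.2 1.0
  endloop
 endfacet
 facet normal 0.597 -0.802 0.037
  outer loop
   vertex 3.2 1.4 1.4
   vertex 2.6 1.0 2.4
   vertex 1.6 0.2 1.2
  endloop
 endfacet
 facet normal 0.981 0.085 -0.174
  outer loop
   vertex 3.2 1.4 1.4
   vertex 2.8 5.2 1.0
   vertex 3.4 4.0 3.8
  endloop
 endfacet
 facet normal 0.850 -0.391 0.353
  outer loop
   vertex 3.2 1.4 1.4
   vertex 3.4 4.0 3.8
   vertex 2.6 1.0 2.4
  endloop
 endfacet
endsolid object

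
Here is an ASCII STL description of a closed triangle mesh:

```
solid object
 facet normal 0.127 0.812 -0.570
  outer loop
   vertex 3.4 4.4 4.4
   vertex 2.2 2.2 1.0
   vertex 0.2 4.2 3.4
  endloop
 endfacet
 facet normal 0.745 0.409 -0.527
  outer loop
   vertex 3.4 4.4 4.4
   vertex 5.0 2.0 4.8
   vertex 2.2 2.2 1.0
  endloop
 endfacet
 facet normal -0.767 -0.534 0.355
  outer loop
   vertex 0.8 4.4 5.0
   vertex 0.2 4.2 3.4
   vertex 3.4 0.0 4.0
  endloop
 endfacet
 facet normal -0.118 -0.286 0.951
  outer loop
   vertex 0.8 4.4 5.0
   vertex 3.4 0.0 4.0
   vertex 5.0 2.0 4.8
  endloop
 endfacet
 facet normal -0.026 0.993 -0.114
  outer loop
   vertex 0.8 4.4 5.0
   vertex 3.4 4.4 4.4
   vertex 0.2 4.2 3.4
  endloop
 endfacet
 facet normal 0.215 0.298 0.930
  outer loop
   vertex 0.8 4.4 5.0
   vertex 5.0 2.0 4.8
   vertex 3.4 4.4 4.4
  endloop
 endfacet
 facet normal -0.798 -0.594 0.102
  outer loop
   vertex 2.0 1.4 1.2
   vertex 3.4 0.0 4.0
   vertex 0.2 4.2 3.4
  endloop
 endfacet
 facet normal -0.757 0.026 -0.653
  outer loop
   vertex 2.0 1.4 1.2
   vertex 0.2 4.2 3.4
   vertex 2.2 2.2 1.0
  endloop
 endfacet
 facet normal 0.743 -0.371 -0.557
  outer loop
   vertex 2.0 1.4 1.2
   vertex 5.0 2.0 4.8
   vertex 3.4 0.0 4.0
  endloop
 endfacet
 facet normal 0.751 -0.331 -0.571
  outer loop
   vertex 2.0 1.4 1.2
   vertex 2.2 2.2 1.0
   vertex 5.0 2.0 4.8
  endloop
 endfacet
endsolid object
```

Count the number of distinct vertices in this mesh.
7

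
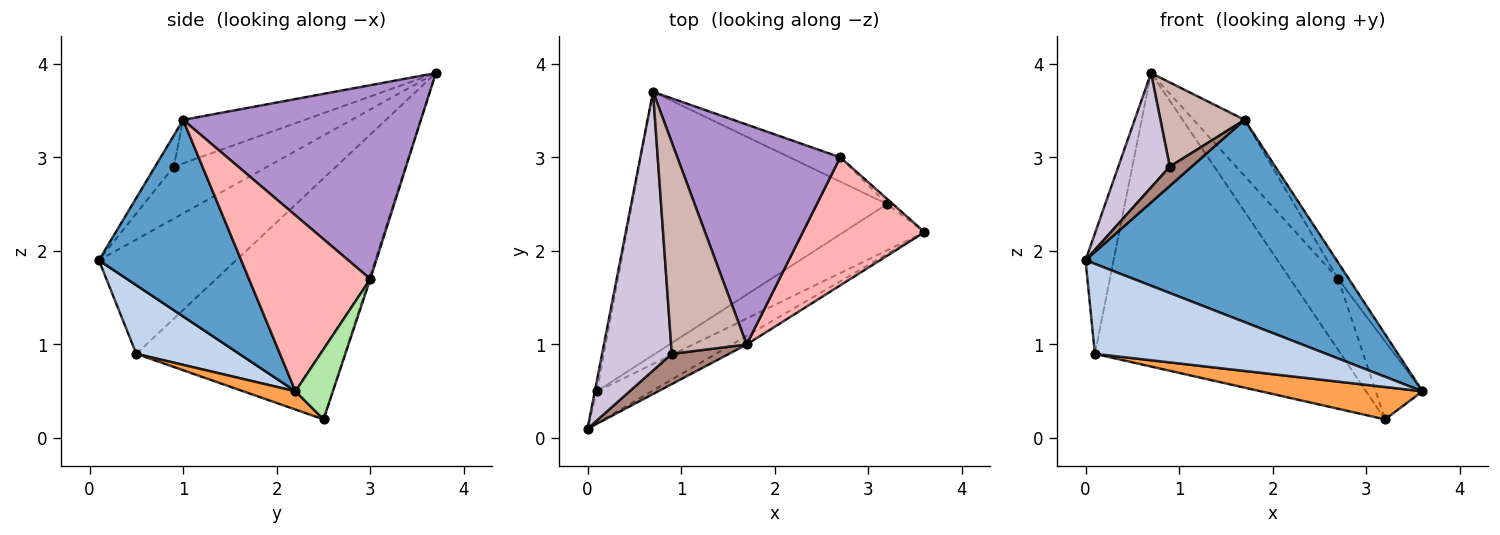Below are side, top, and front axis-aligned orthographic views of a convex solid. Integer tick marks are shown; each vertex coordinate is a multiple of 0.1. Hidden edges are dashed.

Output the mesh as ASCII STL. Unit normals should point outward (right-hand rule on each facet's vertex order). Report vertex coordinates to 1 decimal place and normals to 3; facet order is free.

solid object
 facet normal 0.493 -0.869 -0.037
  outer loop
   vertex 1.7 1.0 3.4
   vertex 0.0 0.1 1.9
   vertex 3.6 2.2 0.5
  endloop
 endfacet
 facet normal 0.387 -0.869 -0.309
  outer loop
   vertex 0.1 0.5 0.9
   vertex 3.6 2.2 0.5
   vertex 0.0 0.1 1.9
  endloop
 endfacet
 facet normal 0.182 -0.564 -0.806
  outer loop
   vertex 0.1 0.5 0.9
   vertex 3.2 2.5 0.2
   vertex 3.6 2.2 0.5
  endloop
 endfacet
 facet normal -0.980 0.200 -0.018
  outer loop
   vertex 0.1 0.5 0.9
   vertex 0.0 0.1 1.9
   vertex 0.7 3.7 3.9
  endloop
 endfacet
 facet normal -0.534 0.630 -0.565
  outer loop
   vertex 0.1 0.5 0.9
   vertex 0.7 3.7 3.9
   vertex 3.2 2.5 0.2
  endloop
 endfacet
 facet normal 0.624 0.780 -0.052
  outer loop
   vertex 2.7 3.0 1.7
   vertex 3.6 2.2 0.5
   vertex 3.2 2.5 0.2
  endloop
 endfacet
 facet normal -0.025 0.946 -0.324
  outer loop
   vertex 2.7 3.0 1.7
   vertex 3.2 2.5 0.2
   vertex 0.7 3.7 3.9
  endloop
 endfacet
 facet normal 0.820 0.072 0.567
  outer loop
   vertex 2.7 3.0 1.7
   vertex 1.7 1.0 3.4
   vertex 3.6 2.2 0.5
  endloop
 endfacet
 facet normal 0.755 0.162 0.635
  outer loop
   vertex 2.7 3.0 1.7
   vertex 0.7 3.7 3.9
   vertex 1.7 1.0 3.4
  endloop
 endfacet
 facet normal -0.568 -0.312 0.761
  outer loop
   vertex 0.9 0.9 2.9
   vertex 0.7 3.7 3.9
   vertex 0.0 0.1 1.9
  endloop
 endfacet
 facet normal -0.418 -0.488 0.766
  outer loop
   vertex 0.9 0.9 2.9
   vertex 0.0 0.1 1.9
   vertex 1.7 1.0 3.4
  endloop
 endfacet
 facet normal -0.471 -0.326 0.819
  outer loop
   vertex 0.9 0.9 2.9
   vertex 1.7 1.0 3.4
   vertex 0.7 3.7 3.9
  endloop
 endfacet
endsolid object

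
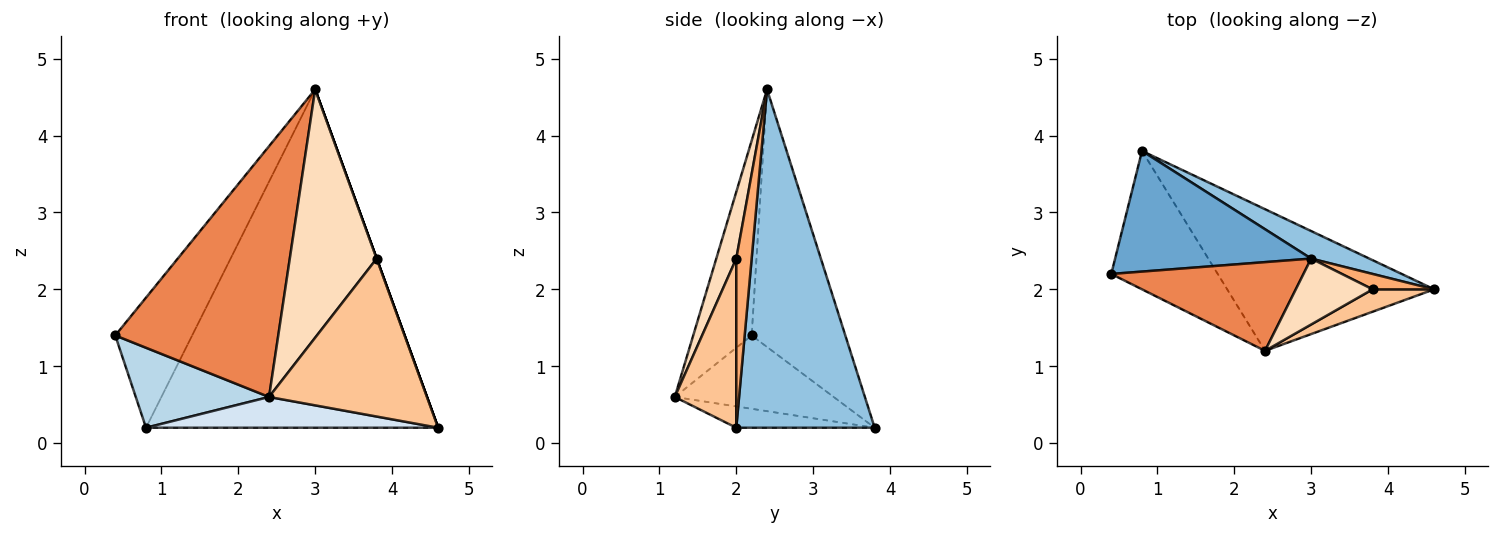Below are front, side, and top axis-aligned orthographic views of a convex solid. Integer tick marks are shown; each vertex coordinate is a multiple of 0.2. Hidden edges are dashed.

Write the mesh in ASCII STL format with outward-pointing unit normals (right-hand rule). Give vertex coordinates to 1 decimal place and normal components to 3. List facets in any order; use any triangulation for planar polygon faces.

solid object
 facet normal -0.666 0.547 0.507
  outer loop
   vertex 3.0 2.4 4.6
   vertex 0.8 3.8 0.2
   vertex 0.4 2.2 1.4
  endloop
 endfacet
 facet normal 0.427 0.901 0.073
  outer loop
   vertex 3.0 2.4 4.6
   vertex 4.6 2.0 0.2
   vertex 0.8 3.8 0.2
  endloop
 endfacet
 facet normal -0.512 -0.430 -0.744
  outer loop
   vertex 2.4 1.2 0.6
   vertex 0.4 2.2 1.4
   vertex 0.8 3.8 0.2
  endloop
 endfacet
 facet normal -0.100 -0.211 -0.972
  outer loop
   vertex 2.4 1.2 0.6
   vertex 0.8 3.8 0.2
   vertex 4.6 2.0 0.2
  endloop
 endfacet
 facet normal -0.320 -0.893 0.316
  outer loop
   vertex 2.4 1.2 0.6
   vertex 3.0 2.4 4.6
   vertex 0.4 2.2 1.4
  endloop
 endfacet
 facet normal 0.940 0.000 0.342
  outer loop
   vertex 3.8 2.0 2.4
   vertex 4.6 2.0 0.2
   vertex 3.0 2.4 4.6
  endloop
 endfacet
 facet normal 0.360 -0.924 0.131
  outer loop
   vertex 3.8 2.0 2.4
   vertex 2.4 1.2 0.6
   vertex 4.6 2.0 0.2
  endloop
 endfacet
 facet normal 0.217 -0.943 0.250
  outer loop
   vertex 3.8 2.0 2.4
   vertex 3.0 2.4 4.6
   vertex 2.4 1.2 0.6
  endloop
 endfacet
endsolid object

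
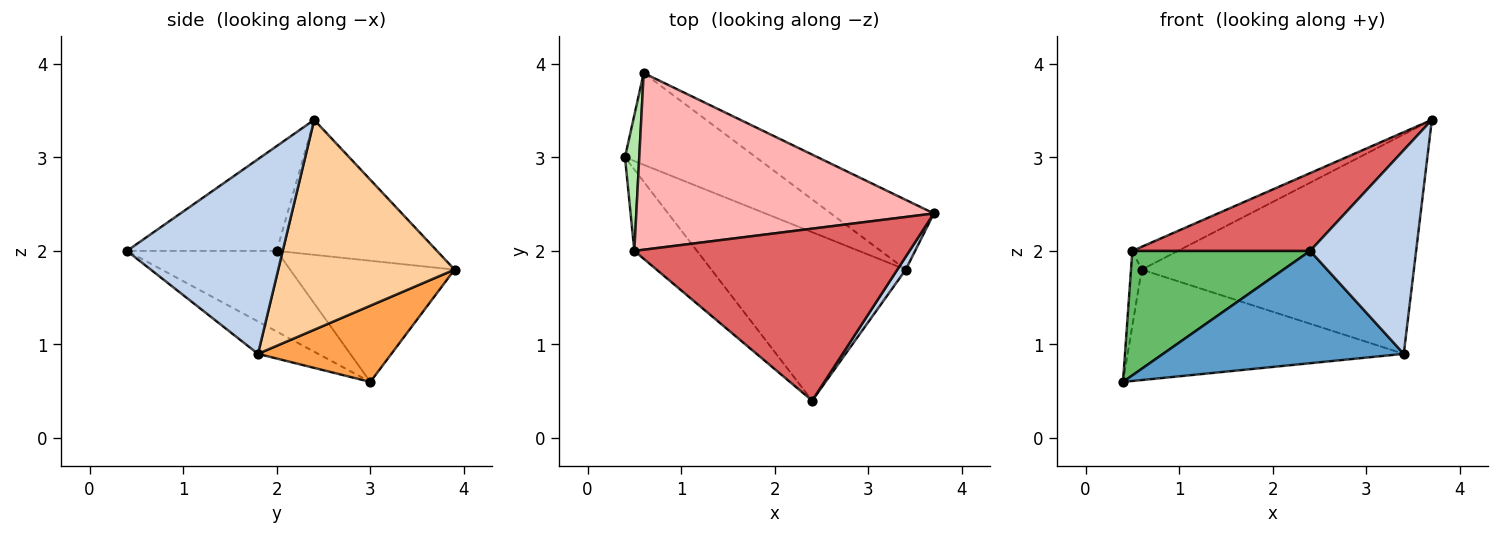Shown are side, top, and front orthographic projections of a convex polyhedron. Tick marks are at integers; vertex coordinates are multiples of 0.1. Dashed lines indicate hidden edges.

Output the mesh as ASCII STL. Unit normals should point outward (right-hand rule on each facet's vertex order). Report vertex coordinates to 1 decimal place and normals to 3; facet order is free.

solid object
 facet normal -0.137 -0.549 -0.824
  outer loop
   vertex 3.4 1.8 0.9
   vertex 2.4 0.4 2.0
   vertex 0.4 3.0 0.6
  endloop
 endfacet
 facet normal 0.826 -0.562 0.036
  outer loop
   vertex 3.4 1.8 0.9
   vertex 3.7 2.4 3.4
   vertex 2.4 0.4 2.0
  endloop
 endfacet
 facet normal 0.348 0.721 -0.599
  outer loop
   vertex 3.4 1.8 0.9
   vertex 0.4 3.0 0.6
   vertex 0.6 3.9 1.8
  endloop
 endfacet
 facet normal 0.525 0.811 -0.258
  outer loop
   vertex 3.4 1.8 0.9
   vertex 0.6 3.9 1.8
   vertex 3.7 2.4 3.4
  endloop
 endfacet
 facet normal -0.576 -0.684 -0.447
  outer loop
   vertex 0.5 2.0 2.0
   vertex 0.4 3.0 0.6
   vertex 2.4 0.4 2.0
  endloop
 endfacet
 facet normal -0.991 0.064 0.117
  outer loop
   vertex 0.5 2.0 2.0
   vertex 0.6 3.9 1.8
   vertex 0.4 3.0 0.6
  endloop
 endfacet
 facet normal -0.328 -0.389 0.861
  outer loop
   vertex 0.5 2.0 2.0
   vertex 2.4 0.4 2.0
   vertex 3.7 2.4 3.4
  endloop
 endfacet
 facet normal -0.410 0.117 0.904
  outer loop
   vertex 0.5 2.0 2.0
   vertex 3.7 2.4 3.4
   vertex 0.6 3.9 1.8
  endloop
 endfacet
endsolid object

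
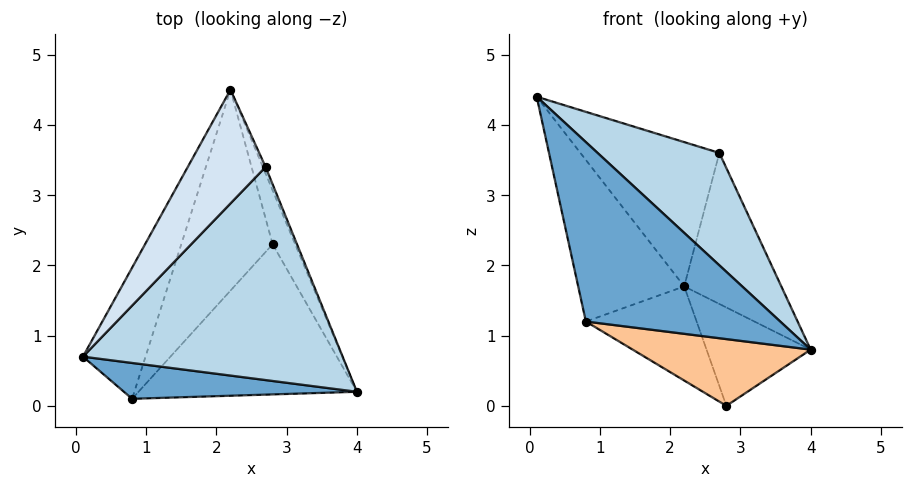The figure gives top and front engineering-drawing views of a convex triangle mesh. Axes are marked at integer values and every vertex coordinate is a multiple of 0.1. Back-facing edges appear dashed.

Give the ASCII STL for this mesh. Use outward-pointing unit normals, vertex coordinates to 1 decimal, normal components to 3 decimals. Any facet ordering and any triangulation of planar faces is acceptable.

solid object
 facet normal 0.055 -0.979 0.196
  outer loop
   vertex 0.8 0.1 1.2
   vertex 4.0 0.2 0.8
   vertex 0.1 0.7 4.4
  endloop
 endfacet
 facet normal -0.911 0.319 -0.259
  outer loop
   vertex 0.8 0.1 1.2
   vertex 0.1 0.7 4.4
   vertex 2.2 4.5 1.7
  endloop
 endfacet
 facet normal 0.603 -0.372 0.705
  outer loop
   vertex 2.7 3.4 3.6
   vertex 0.1 0.7 4.4
   vertex 4.0 0.2 0.8
  endloop
 endfacet
 facet normal -0.530 0.666 0.525
  outer loop
   vertex 2.7 3.4 3.6
   vertex 2.2 4.5 1.7
   vertex 0.1 0.7 4.4
  endloop
 endfacet
 facet normal 0.921 0.389 -0.017
  outer loop
   vertex 2.7 3.4 3.6
   vertex 4.0 0.2 0.8
   vertex 2.2 4.5 1.7
  endloop
 endfacet
 facet normal 0.880 0.416 -0.228
  outer loop
   vertex 2.8 2.3 0.0
   vertex 2.2 4.5 1.7
   vertex 4.0 0.2 0.8
  endloop
 endfacet
 facet normal -0.101 -0.404 -0.909
  outer loop
   vertex 2.8 2.3 0.0
   vertex 4.0 0.2 0.8
   vertex 0.8 0.1 1.2
  endloop
 endfacet
 facet normal -0.711 0.299 -0.637
  outer loop
   vertex 2.8 2.3 0.0
   vertex 0.8 0.1 1.2
   vertex 2.2 4.5 1.7
  endloop
 endfacet
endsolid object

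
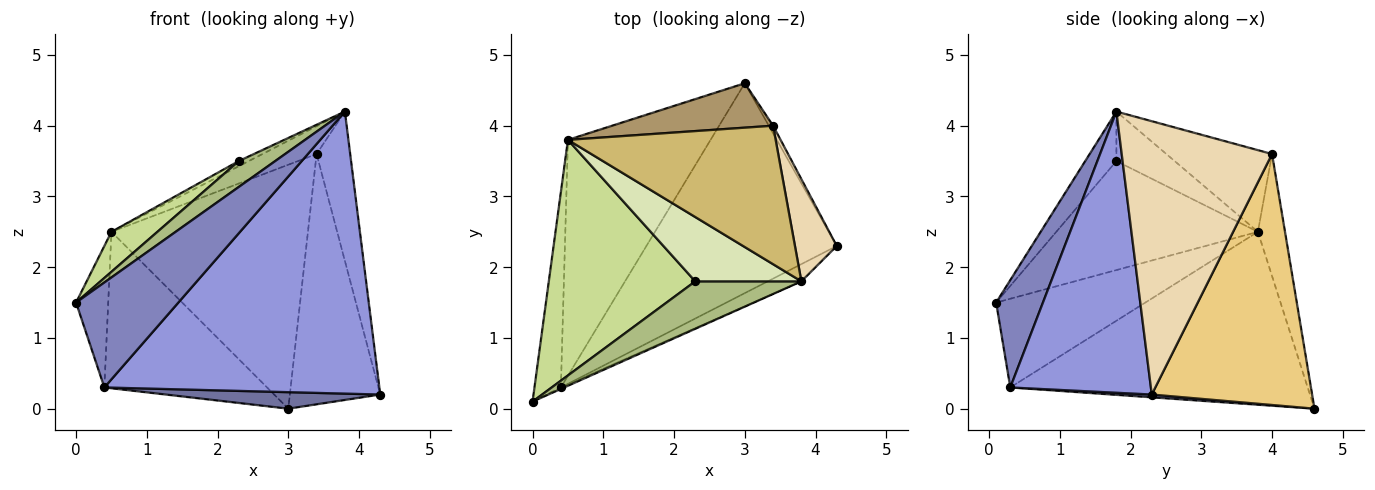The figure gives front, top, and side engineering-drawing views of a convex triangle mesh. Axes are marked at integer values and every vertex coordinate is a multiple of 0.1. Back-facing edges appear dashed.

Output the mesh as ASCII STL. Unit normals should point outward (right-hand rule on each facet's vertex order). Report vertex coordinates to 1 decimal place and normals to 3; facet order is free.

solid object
 facet normal 0.015 -0.078 -0.997
  outer loop
   vertex 0.4 0.3 0.3
   vertex 3.0 4.6 0.0
   vertex 4.3 2.3 0.2
  endloop
 endfacet
 facet normal 0.416 -0.909 -0.013
  outer loop
   vertex 0.4 0.3 0.3
   vertex 3.8 1.8 4.2
   vertex 0.0 0.1 1.5
  endloop
 endfacet
 facet normal 0.455 -0.889 -0.054
  outer loop
   vertex 0.4 0.3 0.3
   vertex 4.3 2.3 0.2
   vertex 3.8 1.8 4.2
  endloop
 endfacet
 facet normal -0.939 0.202 -0.279
  outer loop
   vertex 0.4 0.3 0.3
   vertex 0.0 0.1 1.5
   vertex 0.5 3.8 2.5
  endloop
 endfacet
 facet normal -0.711 0.389 -0.586
  outer loop
   vertex 0.4 0.3 0.3
   vertex 0.5 3.8 2.5
   vertex 3.0 4.6 0.0
  endloop
 endfacet
 facet normal -0.379 -0.443 0.812
  outer loop
   vertex 2.3 1.8 3.5
   vertex 0.0 0.1 1.5
   vertex 3.8 1.8 4.2
  endloop
 endfacet
 facet normal -0.592 -0.135 0.795
  outer loop
   vertex 2.3 1.8 3.5
   vertex 0.5 3.8 2.5
   vertex 0.0 0.1 1.5
  endloop
 endfacet
 facet normal -0.422 0.072 0.904
  outer loop
   vertex 2.3 1.8 3.5
   vertex 3.8 1.8 4.2
   vertex 0.5 3.8 2.5
  endloop
 endfacet
 facet normal -0.135 0.975 0.177
  outer loop
   vertex 3.4 4.0 3.6
   vertex 3.0 4.6 0.0
   vertex 0.5 3.8 2.5
  endloop
 endfacet
 facet normal -0.360 0.184 0.915
  outer loop
   vertex 3.4 4.0 3.6
   vertex 0.5 3.8 2.5
   vertex 3.8 1.8 4.2
  endloop
 endfacet
 facet normal 0.871 0.491 -0.015
  outer loop
   vertex 3.4 4.0 3.6
   vertex 4.3 2.3 0.2
   vertex 3.0 4.6 0.0
  endloop
 endfacet
 facet normal 0.965 0.216 0.148
  outer loop
   vertex 3.4 4.0 3.6
   vertex 3.8 1.8 4.2
   vertex 4.3 2.3 0.2
  endloop
 endfacet
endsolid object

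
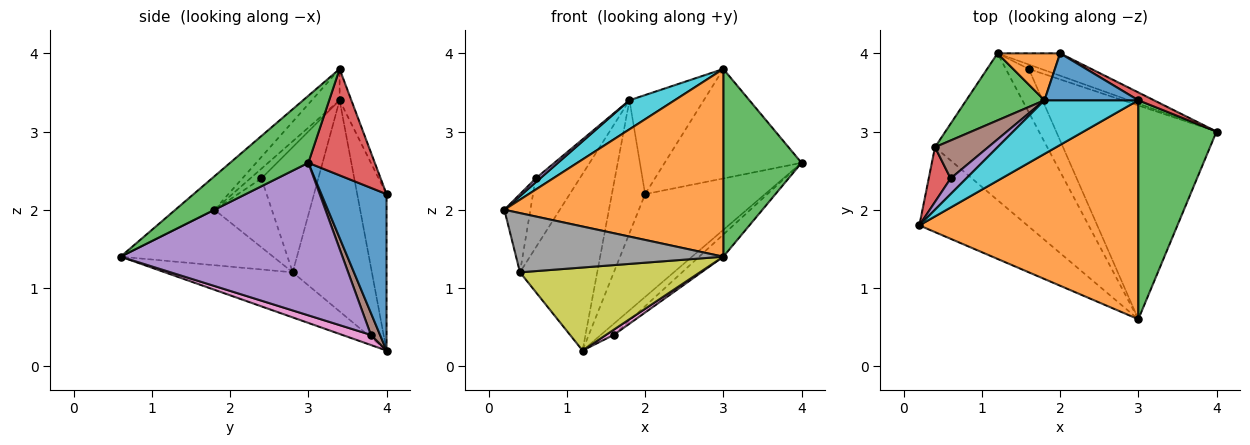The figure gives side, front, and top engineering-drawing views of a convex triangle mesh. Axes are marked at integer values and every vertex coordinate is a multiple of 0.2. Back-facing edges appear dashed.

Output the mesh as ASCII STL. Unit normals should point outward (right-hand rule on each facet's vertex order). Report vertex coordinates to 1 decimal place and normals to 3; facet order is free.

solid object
 facet normal 0.469 0.863 -0.188
  outer loop
   vertex 2.0 4.0 2.2
   vertex 4.0 3.0 2.6
   vertex 1.2 4.0 0.2
  endloop
 endfacet
 facet normal -0.115 -0.646 0.754
  outer loop
   vertex 3.0 3.4 3.8
   vertex 0.2 1.8 2.0
   vertex 3.0 0.6 1.4
  endloop
 endfacet
 facet normal 0.545 -0.545 0.636
  outer loop
   vertex 3.0 3.4 3.8
   vertex 3.0 0.6 1.4
   vertex 4.0 3.0 2.6
  endloop
 endfacet
 facet normal 0.436 0.898 0.064
  outer loop
   vertex 3.0 3.4 3.8
   vertex 4.0 3.0 2.6
   vertex 2.0 4.0 2.2
  endloop
 endfacet
 facet normal 0.687 0.075 -0.723
  outer loop
   vertex 1.6 3.8 0.4
   vertex 4.0 3.0 2.6
   vertex 3.0 0.6 1.4
  endloop
 endfacet
 facet normal 0.545 0.778 -0.311
  outer loop
   vertex 1.6 3.8 0.4
   vertex 1.2 4.0 0.2
   vertex 4.0 3.0 2.6
  endloop
 endfacet
 facet normal 0.400 -0.109 -0.910
  outer loop
   vertex 1.6 3.8 0.4
   vertex 3.0 0.6 1.4
   vertex 1.2 4.0 0.2
  endloop
 endfacet
 facet normal -0.388 -0.527 -0.756
  outer loop
   vertex 0.4 2.8 1.2
   vertex 3.0 0.6 1.4
   vertex 0.2 1.8 2.0
  endloop
 endfacet
 facet normal -0.330 -0.465 -0.822
  outer loop
   vertex 0.4 2.8 1.2
   vertex 1.2 4.0 0.2
   vertex 3.0 0.6 1.4
  endloop
 endfacet
 facet normal -0.281 -0.457 0.844
  outer loop
   vertex 1.8 3.4 3.4
   vertex 0.2 1.8 2.0
   vertex 3.0 3.4 3.8
  endloop
 endfacet
 facet normal -0.141 0.895 0.424
  outer loop
   vertex 1.8 3.4 3.4
   vertex 3.0 3.4 3.8
   vertex 2.0 4.0 2.2
  endloop
 endfacet
 facet normal -0.640 0.725 0.256
  outer loop
   vertex 1.8 3.4 3.4
   vertex 2.0 4.0 2.2
   vertex 1.2 4.0 0.2
  endloop
 endfacet
 facet normal -0.692 0.675 0.256
  outer loop
   vertex 1.8 3.4 3.4
   vertex 1.2 4.0 0.2
   vertex 0.4 2.8 1.2
  endloop
 endfacet
 facet normal -0.874 0.397 0.278
  outer loop
   vertex 0.6 2.4 2.4
   vertex 0.4 2.8 1.2
   vertex 0.2 1.8 2.0
  endloop
 endfacet
 facet normal -0.518 -0.207 0.830
  outer loop
   vertex 0.6 2.4 2.4
   vertex 0.2 1.8 2.0
   vertex 1.8 3.4 3.4
  endloop
 endfacet
 facet normal -0.749 0.581 0.318
  outer loop
   vertex 0.6 2.4 2.4
   vertex 1.8 3.4 3.4
   vertex 0.4 2.8 1.2
  endloop
 endfacet
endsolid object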